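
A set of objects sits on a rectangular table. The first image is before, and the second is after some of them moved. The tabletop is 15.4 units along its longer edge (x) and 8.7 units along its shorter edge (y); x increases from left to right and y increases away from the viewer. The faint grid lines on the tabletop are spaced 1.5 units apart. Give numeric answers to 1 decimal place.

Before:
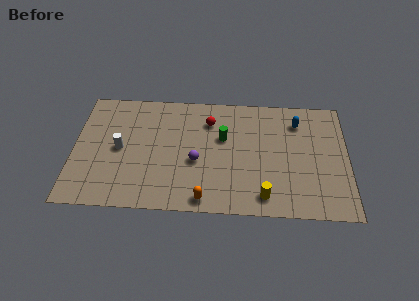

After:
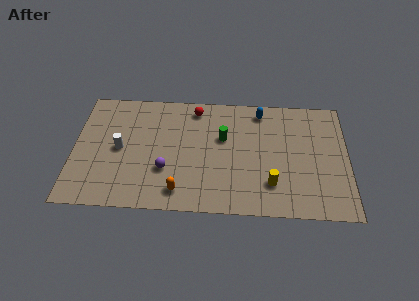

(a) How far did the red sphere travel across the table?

1.2

The red sphere was near (7.6, 6.6) before and (6.8, 7.5) after, so it travelled √(0.8² + 0.9²) ≈ 1.2 units.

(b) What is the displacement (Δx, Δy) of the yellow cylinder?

(0.4, 0.9)

From the two frames, the yellow cylinder sits at roughly (10.7, 1.3) before and (11.1, 2.2) after.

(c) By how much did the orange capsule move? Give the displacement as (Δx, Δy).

(-1.4, 0.5)

The orange capsule started near (7.4, 0.9) and ended near (6.0, 1.4).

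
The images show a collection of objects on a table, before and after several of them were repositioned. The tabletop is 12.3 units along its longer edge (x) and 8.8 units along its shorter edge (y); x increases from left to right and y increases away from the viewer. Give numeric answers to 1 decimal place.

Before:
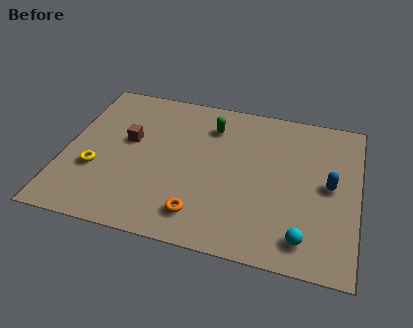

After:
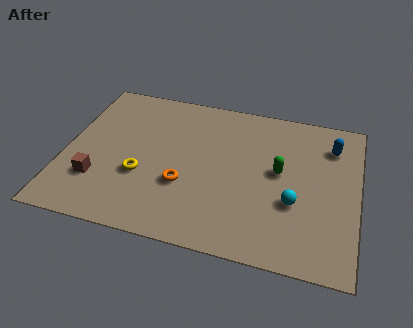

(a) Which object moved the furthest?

the green capsule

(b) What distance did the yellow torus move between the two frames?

1.9

The yellow torus moved from about (1.4, 3.1) to (3.3, 3.2), a distance of √(1.9² + 0.1²) ≈ 1.9.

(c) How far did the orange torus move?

1.7

From (5.9, 1.6) to (5.1, 3.1), the orange torus covered √(0.8² + 1.5²) ≈ 1.7 units.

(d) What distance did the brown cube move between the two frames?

2.8

From (2.6, 5.1) to (1.5, 2.5), the brown cube covered √(1.1² + 2.6²) ≈ 2.8 units.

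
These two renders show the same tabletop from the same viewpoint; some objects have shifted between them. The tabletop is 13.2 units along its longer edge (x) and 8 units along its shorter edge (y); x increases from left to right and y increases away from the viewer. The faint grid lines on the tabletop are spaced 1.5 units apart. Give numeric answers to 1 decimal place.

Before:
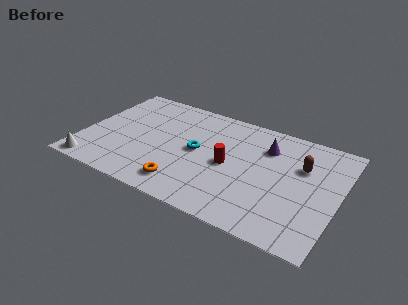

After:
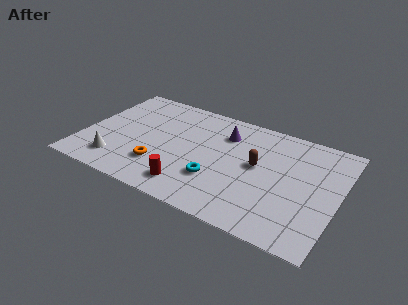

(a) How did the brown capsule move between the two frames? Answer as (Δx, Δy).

(-2.2, -0.9)

From the two frames, the brown capsule sits at roughly (11.2, 5.3) before and (9.0, 4.4) after.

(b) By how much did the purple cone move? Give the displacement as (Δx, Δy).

(-2.2, 0.1)

From the two frames, the purple cone sits at roughly (9.3, 5.9) before and (7.1, 6.0) after.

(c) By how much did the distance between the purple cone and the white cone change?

-3.1

They were about 9.8 units apart before and 6.7 after — 3.1 units closer together.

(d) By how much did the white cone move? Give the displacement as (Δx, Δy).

(1.1, 0.8)

The white cone was at about (0.9, 0.8) and moved to about (2.0, 1.6).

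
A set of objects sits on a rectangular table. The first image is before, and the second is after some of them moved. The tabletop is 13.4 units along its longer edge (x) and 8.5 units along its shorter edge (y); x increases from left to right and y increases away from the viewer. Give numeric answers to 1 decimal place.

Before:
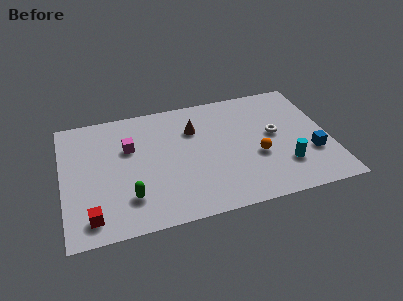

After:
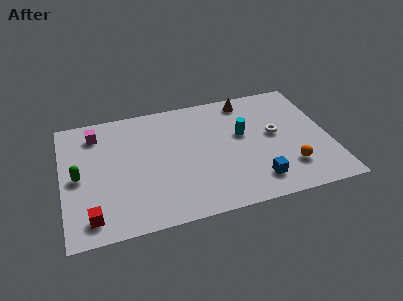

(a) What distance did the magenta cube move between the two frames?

2.1

The magenta cube was near (3.4, 5.5) before and (1.8, 6.9) after, so it travelled √(1.6² + 1.4²) ≈ 2.1 units.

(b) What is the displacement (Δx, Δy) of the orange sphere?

(1.5, -1.2)

The orange sphere started near (9.7, 3.3) and ended near (11.2, 2.1).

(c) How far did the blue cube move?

3.1

The blue cube moved from about (12.4, 2.8) to (9.5, 1.6), a distance of √(2.9² + 1.2²) ≈ 3.1.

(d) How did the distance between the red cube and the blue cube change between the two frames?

-3.0

They were about 11.2 units apart before and 8.2 after — 3.0 units closer together.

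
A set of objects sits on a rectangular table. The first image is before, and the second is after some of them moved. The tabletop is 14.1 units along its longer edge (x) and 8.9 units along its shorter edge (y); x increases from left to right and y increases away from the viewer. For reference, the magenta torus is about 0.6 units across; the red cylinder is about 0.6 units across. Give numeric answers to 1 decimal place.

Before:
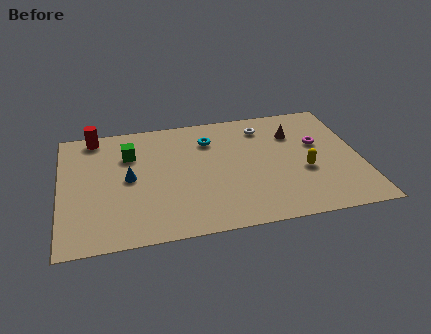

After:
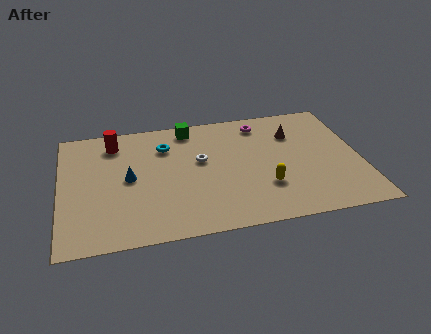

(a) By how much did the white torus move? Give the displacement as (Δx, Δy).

(-3.1, -2.0)

The white torus was at about (9.7, 7.2) and moved to about (6.6, 5.2).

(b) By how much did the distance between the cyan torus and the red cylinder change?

-3.1

Before: roughly 5.6 units apart; after: 2.5. That's 3.1 units closer together.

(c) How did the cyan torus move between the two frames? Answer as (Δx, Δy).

(-2.1, -0.1)

From the two frames, the cyan torus sits at roughly (7.1, 6.7) before and (5.0, 6.6) after.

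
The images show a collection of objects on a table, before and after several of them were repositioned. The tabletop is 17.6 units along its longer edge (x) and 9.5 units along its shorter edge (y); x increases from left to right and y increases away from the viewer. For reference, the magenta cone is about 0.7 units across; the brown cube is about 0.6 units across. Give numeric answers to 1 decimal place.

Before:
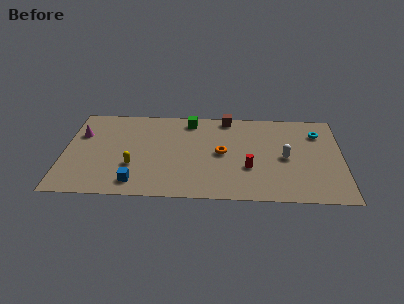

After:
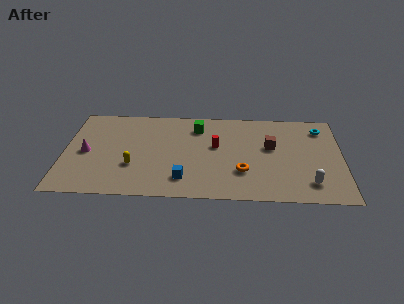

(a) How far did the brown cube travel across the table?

4.1

The brown cube was near (10.3, 8.6) before and (13.1, 5.6) after, so it travelled √(2.8² + 3.0²) ≈ 4.1 units.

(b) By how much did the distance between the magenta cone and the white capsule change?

+1.2

The distance was about 13.1 in the first image and 14.3 in the second, so they moved 1.2 units further apart.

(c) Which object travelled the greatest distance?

the brown cube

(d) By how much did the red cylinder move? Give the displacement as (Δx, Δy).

(-2.1, 2.2)

The red cylinder was at about (11.7, 3.3) and moved to about (9.6, 5.5).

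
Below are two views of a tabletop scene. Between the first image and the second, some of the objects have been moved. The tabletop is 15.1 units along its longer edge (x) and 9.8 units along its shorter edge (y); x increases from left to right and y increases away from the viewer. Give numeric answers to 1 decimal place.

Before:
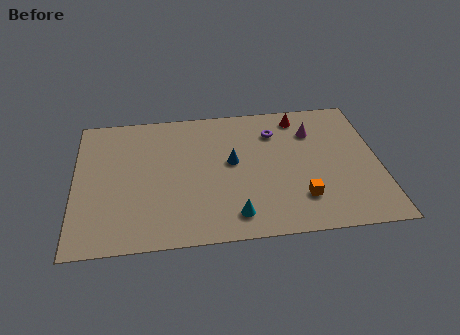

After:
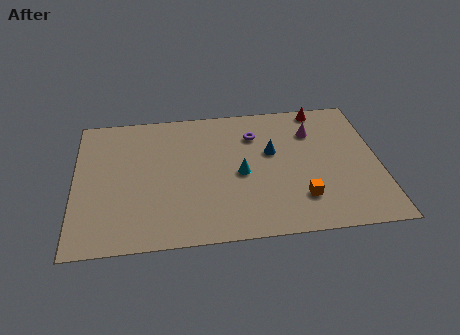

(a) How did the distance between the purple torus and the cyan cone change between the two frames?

-3.3

They were about 6.2 units apart before and 2.9 after — 3.3 units closer together.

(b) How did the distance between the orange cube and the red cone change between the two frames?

+0.6

The distance was about 6.0 in the first image and 6.6 in the second, so they moved 0.6 units further apart.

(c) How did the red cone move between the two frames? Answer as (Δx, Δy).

(1.1, 0.5)

The red cone was at about (11.3, 8.4) and moved to about (12.4, 8.9).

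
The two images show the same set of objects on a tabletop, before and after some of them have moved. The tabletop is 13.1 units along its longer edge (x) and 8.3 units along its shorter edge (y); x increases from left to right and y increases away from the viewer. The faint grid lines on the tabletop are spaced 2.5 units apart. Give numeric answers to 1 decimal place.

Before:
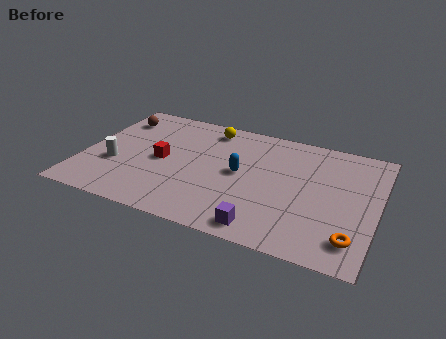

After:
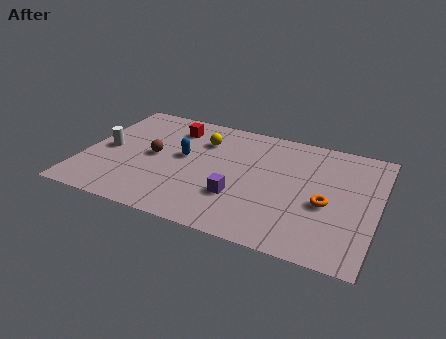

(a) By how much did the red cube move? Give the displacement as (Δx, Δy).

(0.2, 2.6)

From the two frames, the red cube sits at roughly (3.5, 4.0) before and (3.7, 6.6) after.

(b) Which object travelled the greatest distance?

the brown sphere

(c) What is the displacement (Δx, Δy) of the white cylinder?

(-0.5, 1.0)

From the two frames, the white cylinder sits at roughly (1.5, 3.0) before and (1.0, 4.0) after.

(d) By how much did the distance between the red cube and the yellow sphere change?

-2.1

The distance was about 3.6 in the first image and 1.5 in the second, so they moved 2.1 units closer together.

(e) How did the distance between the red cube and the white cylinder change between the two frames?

+1.5

The distance was about 2.2 in the first image and 3.7 in the second, so they moved 1.5 units further apart.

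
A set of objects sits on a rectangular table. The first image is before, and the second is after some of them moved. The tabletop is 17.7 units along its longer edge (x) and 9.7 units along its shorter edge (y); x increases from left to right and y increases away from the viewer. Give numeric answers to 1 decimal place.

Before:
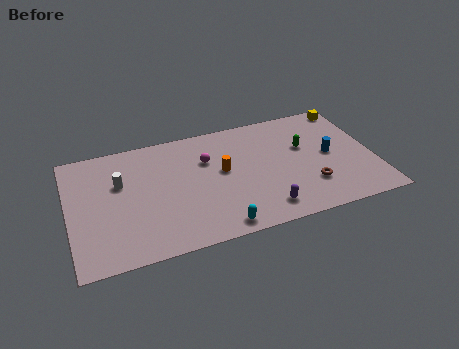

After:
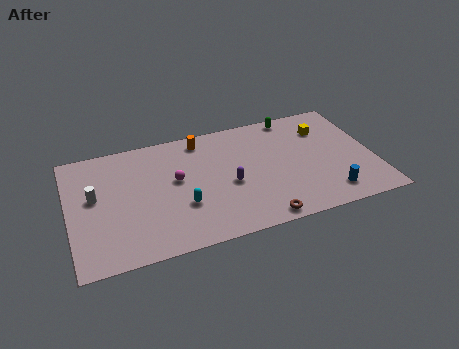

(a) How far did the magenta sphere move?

2.2

The magenta sphere moved from about (8.1, 6.6) to (6.2, 5.5), a distance of √(1.9² + 1.1²) ≈ 2.2.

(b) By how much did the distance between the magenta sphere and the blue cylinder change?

+2.1

The distance was about 7.3 in the first image and 9.4 in the second, so they moved 2.1 units further apart.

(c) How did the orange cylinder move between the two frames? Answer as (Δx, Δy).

(-1.0, 3.0)

The orange cylinder was at about (8.9, 5.4) and moved to about (7.9, 8.4).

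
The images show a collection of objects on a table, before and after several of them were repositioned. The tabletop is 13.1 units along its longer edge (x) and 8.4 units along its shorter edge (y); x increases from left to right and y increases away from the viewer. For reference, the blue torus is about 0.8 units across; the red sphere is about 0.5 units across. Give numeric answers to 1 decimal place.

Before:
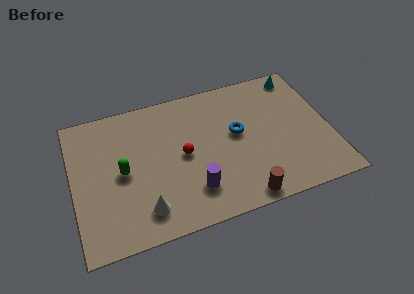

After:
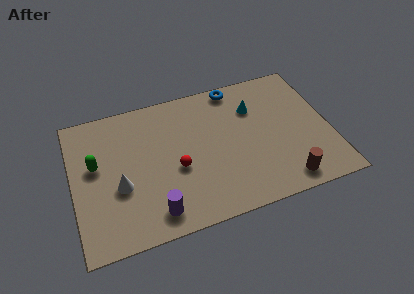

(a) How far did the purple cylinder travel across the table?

2.1

The purple cylinder was near (5.9, 2.0) before and (3.9, 1.3) after, so it travelled √(2.0² + 0.7²) ≈ 2.1 units.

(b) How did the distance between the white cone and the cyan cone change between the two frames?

-2.7

The distance was about 10.3 in the first image and 7.6 in the second, so they moved 2.7 units closer together.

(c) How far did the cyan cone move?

2.9

From (11.9, 7.4) to (9.4, 6.0), the cyan cone covered √(2.5² + 1.4²) ≈ 2.9 units.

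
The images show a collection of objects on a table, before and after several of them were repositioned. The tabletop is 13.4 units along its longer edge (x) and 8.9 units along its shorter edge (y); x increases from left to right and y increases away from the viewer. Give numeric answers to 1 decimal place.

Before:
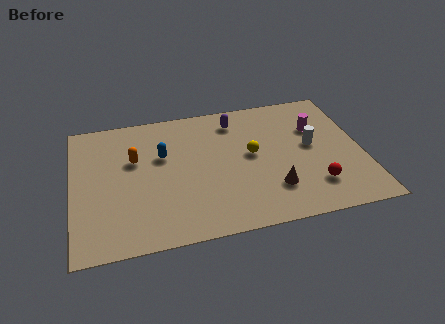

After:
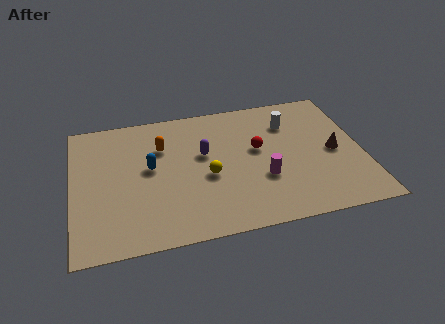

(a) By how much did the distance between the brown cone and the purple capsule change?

+0.9

The distance was about 5.2 in the first image and 6.1 in the second, so they moved 0.9 units further apart.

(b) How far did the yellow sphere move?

2.3

The yellow sphere moved from about (8.3, 4.8) to (6.2, 3.8), a distance of √(2.1² + 1.0²) ≈ 2.3.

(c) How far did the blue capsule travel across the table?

0.9

The blue capsule moved from about (4.2, 5.6) to (3.6, 4.9), a distance of √(0.6² + 0.7²) ≈ 0.9.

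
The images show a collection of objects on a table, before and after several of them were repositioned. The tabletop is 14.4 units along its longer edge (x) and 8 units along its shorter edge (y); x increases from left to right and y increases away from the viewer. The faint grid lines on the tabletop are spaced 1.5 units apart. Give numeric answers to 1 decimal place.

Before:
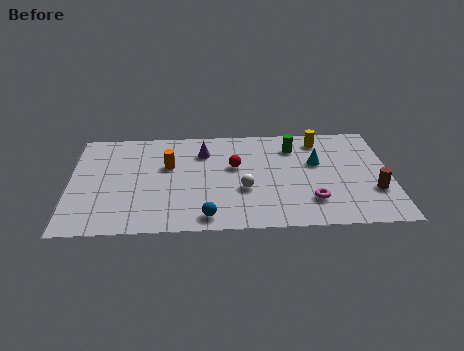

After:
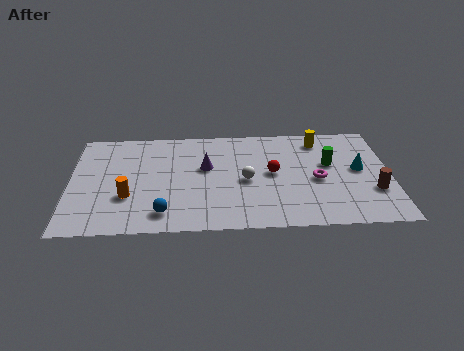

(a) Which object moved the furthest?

the orange cylinder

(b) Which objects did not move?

the brown cylinder and the yellow cylinder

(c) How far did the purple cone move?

1.2

From (6.0, 6.0) to (6.1, 4.8), the purple cone covered √(0.1² + 1.2²) ≈ 1.2 units.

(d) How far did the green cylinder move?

2.1

The green cylinder moved from about (10.1, 6.2) to (11.7, 4.8), a distance of √(1.6² + 1.4²) ≈ 2.1.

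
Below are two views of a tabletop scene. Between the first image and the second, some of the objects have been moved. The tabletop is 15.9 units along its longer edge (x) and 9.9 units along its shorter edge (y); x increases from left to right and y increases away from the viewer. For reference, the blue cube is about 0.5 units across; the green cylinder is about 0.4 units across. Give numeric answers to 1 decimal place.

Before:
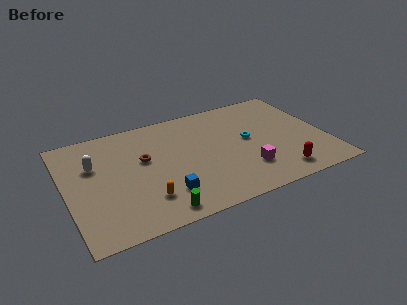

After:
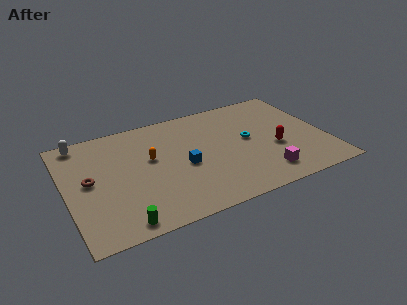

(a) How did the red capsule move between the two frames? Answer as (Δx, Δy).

(0.1, 2.4)

The red capsule started near (12.6, 1.5) and ended near (12.7, 3.9).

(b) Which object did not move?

the cyan torus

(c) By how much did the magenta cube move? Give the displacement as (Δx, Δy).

(1.0, -0.8)

The magenta cube started near (10.7, 2.6) and ended near (11.7, 1.8).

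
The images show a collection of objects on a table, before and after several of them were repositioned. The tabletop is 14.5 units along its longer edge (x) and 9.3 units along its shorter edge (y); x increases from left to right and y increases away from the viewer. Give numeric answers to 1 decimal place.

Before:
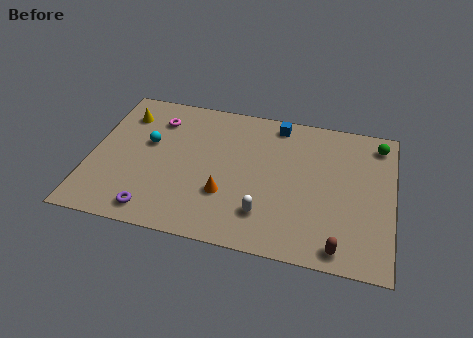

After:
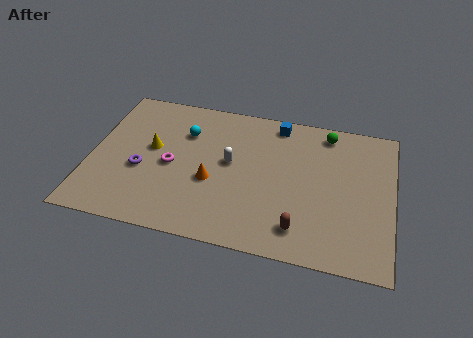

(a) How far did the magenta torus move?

3.0

The magenta torus moved from about (3.0, 7.2) to (3.9, 4.3), a distance of √(0.9² + 2.9²) ≈ 3.0.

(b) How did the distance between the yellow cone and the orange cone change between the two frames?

-3.3

They were about 6.7 units apart before and 3.4 after — 3.3 units closer together.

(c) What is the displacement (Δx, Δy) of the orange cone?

(-0.7, 0.7)

The orange cone was at about (6.6, 3.0) and moved to about (5.9, 3.7).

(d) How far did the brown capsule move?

2.0

From (12.1, 1.0) to (10.2, 1.7), the brown capsule covered √(1.9² + 0.7²) ≈ 2.0 units.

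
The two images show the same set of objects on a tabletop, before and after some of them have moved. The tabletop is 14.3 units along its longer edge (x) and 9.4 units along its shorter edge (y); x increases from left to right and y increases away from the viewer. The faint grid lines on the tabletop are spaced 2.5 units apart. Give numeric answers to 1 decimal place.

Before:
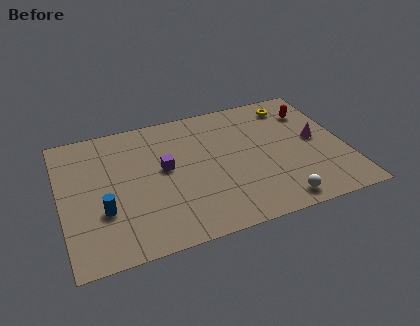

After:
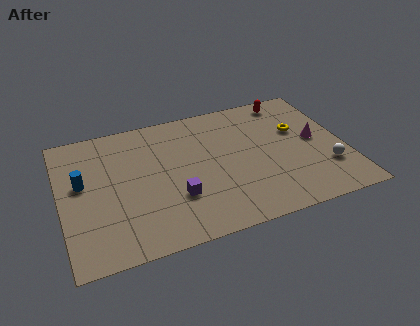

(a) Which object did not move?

the magenta cone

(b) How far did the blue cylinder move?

2.4

The blue cylinder was near (2.0, 3.2) before and (1.1, 5.4) after, so it travelled √(0.9² + 2.2²) ≈ 2.4 units.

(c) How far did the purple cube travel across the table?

2.2

From (5.2, 5.2) to (5.6, 3.0), the purple cube covered √(0.4² + 2.2²) ≈ 2.2 units.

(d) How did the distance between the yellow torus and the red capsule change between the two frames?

+1.2

Before: roughly 1.2 units apart; after: 2.4. That's 1.2 units further apart.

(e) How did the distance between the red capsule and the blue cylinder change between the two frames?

-0.4

They were about 11.6 units apart before and 11.2 after — 0.4 units closer together.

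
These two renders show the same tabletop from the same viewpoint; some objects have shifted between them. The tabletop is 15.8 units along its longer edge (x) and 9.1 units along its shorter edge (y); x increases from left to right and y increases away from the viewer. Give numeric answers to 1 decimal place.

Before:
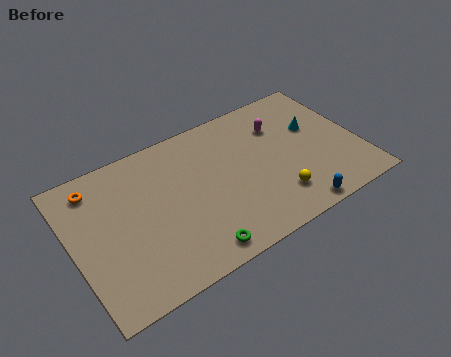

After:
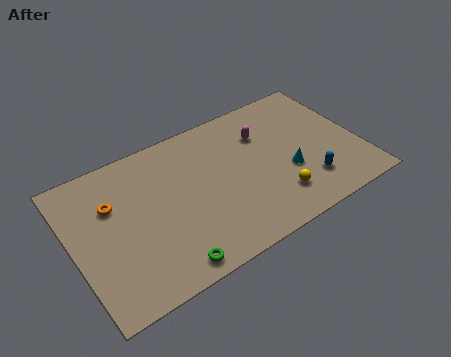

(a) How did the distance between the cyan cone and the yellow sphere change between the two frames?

-2.9

Before: roughly 4.5 units apart; after: 1.6. That's 2.9 units closer together.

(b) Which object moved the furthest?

the cyan cone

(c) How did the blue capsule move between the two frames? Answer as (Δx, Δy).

(1.0, 1.4)

From the two frames, the blue capsule sits at roughly (11.6, 0.8) before and (12.6, 2.2) after.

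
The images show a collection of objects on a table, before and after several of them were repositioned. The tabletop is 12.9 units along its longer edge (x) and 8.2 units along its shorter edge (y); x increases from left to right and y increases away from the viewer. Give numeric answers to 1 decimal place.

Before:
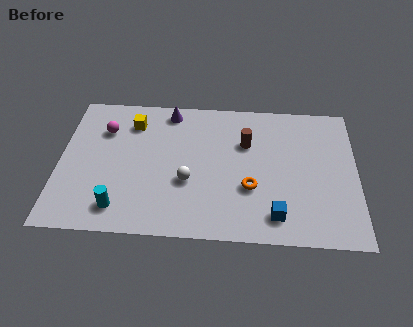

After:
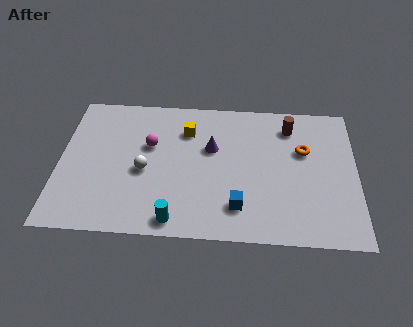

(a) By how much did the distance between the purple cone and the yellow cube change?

-0.3

The distance was about 1.8 in the first image and 1.5 in the second, so they moved 0.3 units closer together.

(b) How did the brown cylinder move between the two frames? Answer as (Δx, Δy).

(1.9, 1.1)

From the two frames, the brown cylinder sits at roughly (8.1, 5.5) before and (10.0, 6.6) after.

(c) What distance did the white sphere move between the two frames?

2.0

The white sphere moved from about (5.6, 3.1) to (3.7, 3.6), a distance of √(1.9² + 0.5²) ≈ 2.0.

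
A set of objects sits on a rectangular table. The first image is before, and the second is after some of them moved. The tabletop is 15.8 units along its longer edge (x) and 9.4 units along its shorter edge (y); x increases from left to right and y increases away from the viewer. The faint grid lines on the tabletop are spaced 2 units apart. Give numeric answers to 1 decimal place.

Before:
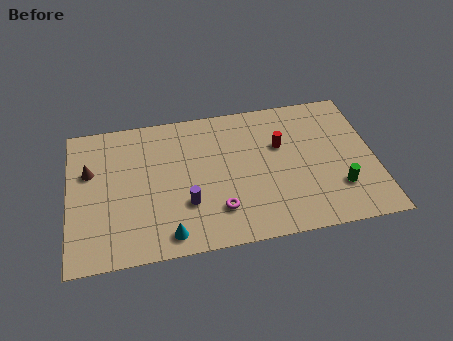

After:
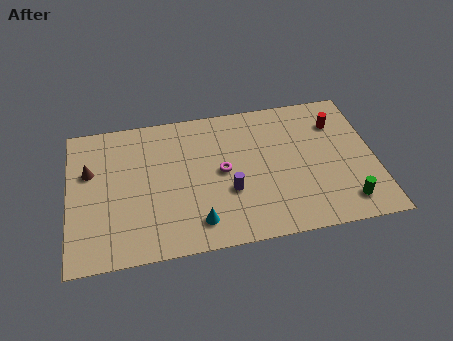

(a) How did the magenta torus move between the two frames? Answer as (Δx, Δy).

(0.3, 2.5)

The magenta torus was at about (7.6, 2.3) and moved to about (7.9, 4.8).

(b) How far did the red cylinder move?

3.2

The red cylinder moved from about (11.0, 6.0) to (14.0, 7.0), a distance of √(3.0² + 1.0²) ≈ 3.2.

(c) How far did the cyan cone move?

1.6

The cyan cone moved from about (5.0, 1.2) to (6.5, 1.7), a distance of √(1.5² + 0.5²) ≈ 1.6.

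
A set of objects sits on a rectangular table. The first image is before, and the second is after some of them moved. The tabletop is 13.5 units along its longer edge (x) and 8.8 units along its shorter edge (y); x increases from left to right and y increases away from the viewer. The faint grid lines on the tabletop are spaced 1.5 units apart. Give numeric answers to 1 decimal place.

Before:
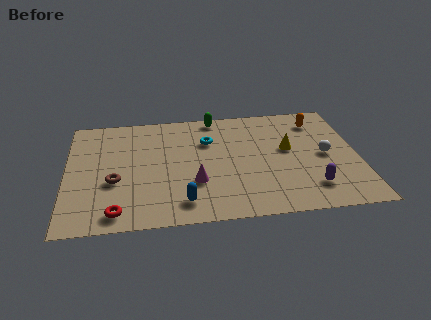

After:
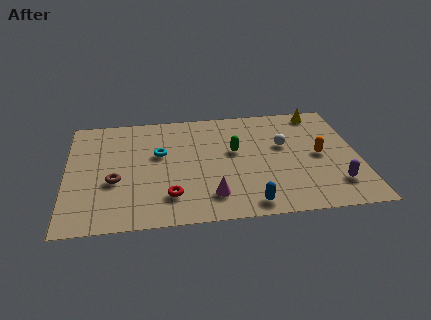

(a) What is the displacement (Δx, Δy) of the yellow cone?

(1.6, 2.8)

The yellow cone was at about (10.3, 5.0) and moved to about (11.9, 7.8).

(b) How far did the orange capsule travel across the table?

2.8

The orange capsule was near (11.8, 7.1) before and (11.7, 4.3) after, so it travelled √(0.1² + 2.8²) ≈ 2.8 units.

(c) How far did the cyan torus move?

2.4

The cyan torus moved from about (6.6, 6.1) to (4.3, 5.3), a distance of √(2.3² + 0.8²) ≈ 2.4.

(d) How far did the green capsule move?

3.0

The green capsule moved from about (7.0, 8.0) to (7.8, 5.1), a distance of √(0.8² + 2.9²) ≈ 3.0.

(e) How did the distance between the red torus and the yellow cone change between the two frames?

+0.3

The distance was about 8.9 in the first image and 9.2 in the second, so they moved 0.3 units further apart.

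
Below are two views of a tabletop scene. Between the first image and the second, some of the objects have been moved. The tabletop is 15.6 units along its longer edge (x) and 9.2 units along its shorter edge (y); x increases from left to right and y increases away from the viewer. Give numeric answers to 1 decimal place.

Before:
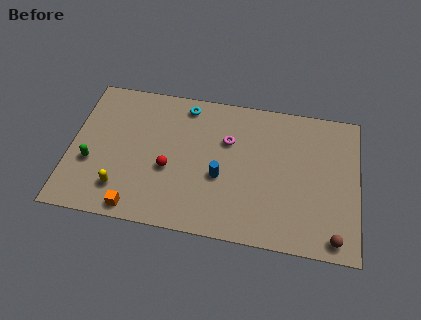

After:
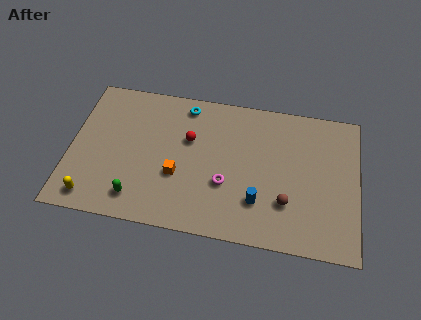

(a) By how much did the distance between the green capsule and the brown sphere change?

-5.3

Before: roughly 13.4 units apart; after: 8.1. That's 5.3 units closer together.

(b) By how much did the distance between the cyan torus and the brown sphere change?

-3.1

Before: roughly 10.9 units apart; after: 7.8. That's 3.1 units closer together.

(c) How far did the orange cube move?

3.3

The orange cube was near (3.8, 0.9) before and (5.9, 3.4) after, so it travelled √(2.1² + 2.5²) ≈ 3.3 units.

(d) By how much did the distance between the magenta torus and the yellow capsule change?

+0.5

They were about 6.9 units apart before and 7.4 after — 0.5 units further apart.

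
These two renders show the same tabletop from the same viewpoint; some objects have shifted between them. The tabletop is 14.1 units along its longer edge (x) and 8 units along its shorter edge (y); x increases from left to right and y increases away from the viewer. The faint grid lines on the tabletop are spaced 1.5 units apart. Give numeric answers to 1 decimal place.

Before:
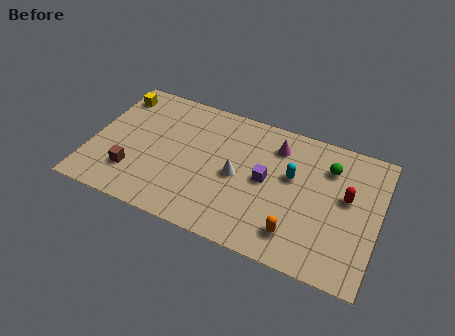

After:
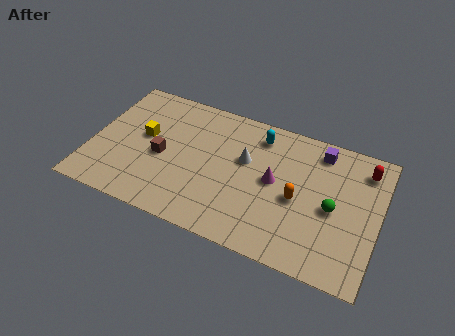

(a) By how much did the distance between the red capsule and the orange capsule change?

+0.5

The distance was about 3.7 in the first image and 4.2 in the second, so they moved 0.5 units further apart.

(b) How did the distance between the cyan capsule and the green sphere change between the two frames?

+2.8

Before: roughly 2.1 units apart; after: 4.9. That's 2.8 units further apart.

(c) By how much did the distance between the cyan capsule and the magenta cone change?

+0.9

Before: roughly 1.7 units apart; after: 2.6. That's 0.9 units further apart.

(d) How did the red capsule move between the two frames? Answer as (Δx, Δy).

(0.7, 1.9)

The red capsule was at about (12.5, 4.6) and moved to about (13.2, 6.5).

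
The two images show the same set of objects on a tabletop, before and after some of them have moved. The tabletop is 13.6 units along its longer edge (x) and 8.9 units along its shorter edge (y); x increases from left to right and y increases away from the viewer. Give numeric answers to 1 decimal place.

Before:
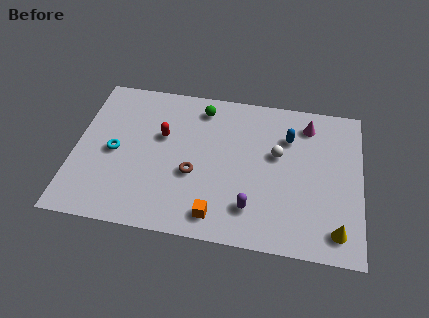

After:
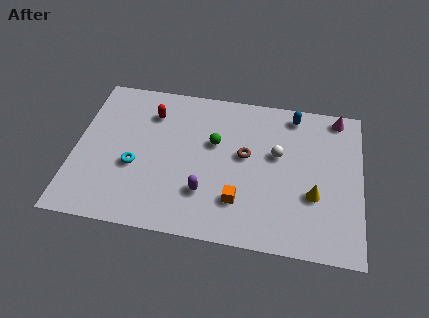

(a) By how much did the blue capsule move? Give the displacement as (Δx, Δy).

(0.2, 1.4)

From the two frames, the blue capsule sits at roughly (10.1, 6.4) before and (10.3, 7.8) after.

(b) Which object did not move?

the white sphere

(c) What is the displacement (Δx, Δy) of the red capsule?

(-0.6, 1.3)

The red capsule started near (4.1, 5.5) and ended near (3.5, 6.8).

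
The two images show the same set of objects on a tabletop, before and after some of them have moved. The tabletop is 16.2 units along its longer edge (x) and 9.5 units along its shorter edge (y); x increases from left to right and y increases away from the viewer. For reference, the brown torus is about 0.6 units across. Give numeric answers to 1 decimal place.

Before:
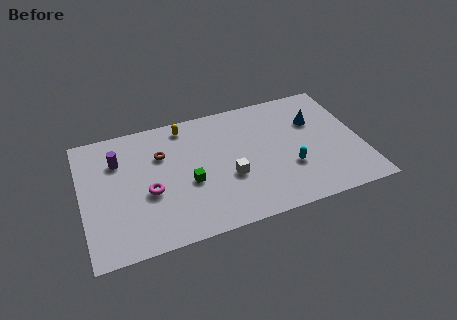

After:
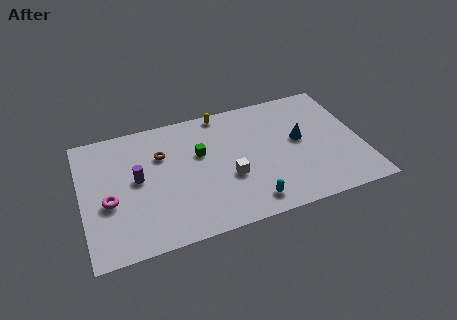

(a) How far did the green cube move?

2.2

The green cube moved from about (6.1, 3.9) to (6.9, 5.9), a distance of √(0.8² + 2.0²) ≈ 2.2.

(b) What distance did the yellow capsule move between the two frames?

2.2

From (6.2, 8.3) to (8.4, 8.7), the yellow capsule covered √(2.2² + 0.4²) ≈ 2.2 units.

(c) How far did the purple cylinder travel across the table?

2.0

The purple cylinder was near (2.2, 6.8) before and (3.2, 5.1) after, so it travelled √(1.0² + 1.7²) ≈ 2.0 units.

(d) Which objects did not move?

the white cube and the brown torus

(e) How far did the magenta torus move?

2.3

From (3.8, 3.9) to (1.5, 3.9), the magenta torus covered √(2.3² + 0.0²) ≈ 2.3 units.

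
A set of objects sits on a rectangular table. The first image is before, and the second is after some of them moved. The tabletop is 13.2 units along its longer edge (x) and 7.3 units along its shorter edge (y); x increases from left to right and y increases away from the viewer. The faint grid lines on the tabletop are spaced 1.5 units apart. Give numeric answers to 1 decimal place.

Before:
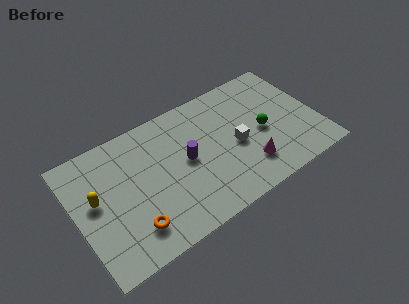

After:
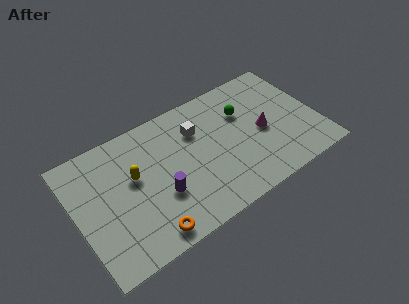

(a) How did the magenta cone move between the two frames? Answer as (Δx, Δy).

(1.1, 1.6)

The magenta cone was at about (9.1, 1.8) and moved to about (10.2, 3.4).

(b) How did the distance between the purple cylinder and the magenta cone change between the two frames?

+2.2

Before: roughly 3.7 units apart; after: 5.9. That's 2.2 units further apart.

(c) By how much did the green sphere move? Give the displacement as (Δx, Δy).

(-0.8, 1.6)

The green sphere was at about (10.2, 3.4) and moved to about (9.4, 5.0).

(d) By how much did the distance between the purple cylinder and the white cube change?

+0.8

The distance was about 2.7 in the first image and 3.5 in the second, so they moved 0.8 units further apart.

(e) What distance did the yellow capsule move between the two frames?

2.1

The yellow capsule was near (1.1, 4.1) before and (3.2, 4.3) after, so it travelled √(2.1² + 0.2²) ≈ 2.1 units.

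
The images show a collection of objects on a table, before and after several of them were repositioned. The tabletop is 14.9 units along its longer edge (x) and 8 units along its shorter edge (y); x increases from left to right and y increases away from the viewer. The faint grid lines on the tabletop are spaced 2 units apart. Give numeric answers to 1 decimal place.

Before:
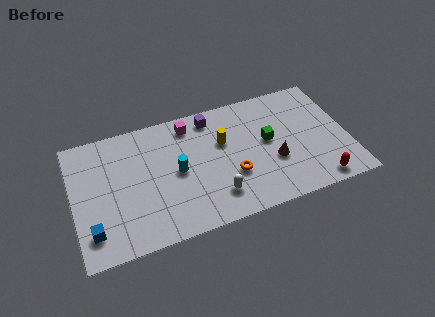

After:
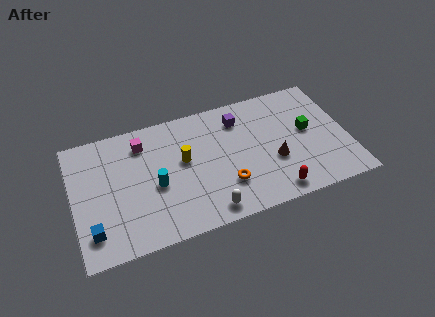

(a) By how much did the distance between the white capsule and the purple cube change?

+0.6

The distance was about 5.1 in the first image and 5.7 in the second, so they moved 0.6 units further apart.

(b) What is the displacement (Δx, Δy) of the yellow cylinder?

(-2.2, -0.5)

The yellow cylinder was at about (8.2, 5.1) and moved to about (6.0, 4.6).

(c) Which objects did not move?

the brown cone and the blue cube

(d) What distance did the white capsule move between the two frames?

0.9

The white capsule was near (7.5, 1.8) before and (7.0, 1.0) after, so it travelled √(0.5² + 0.8²) ≈ 0.9 units.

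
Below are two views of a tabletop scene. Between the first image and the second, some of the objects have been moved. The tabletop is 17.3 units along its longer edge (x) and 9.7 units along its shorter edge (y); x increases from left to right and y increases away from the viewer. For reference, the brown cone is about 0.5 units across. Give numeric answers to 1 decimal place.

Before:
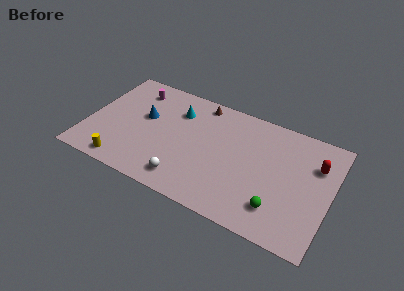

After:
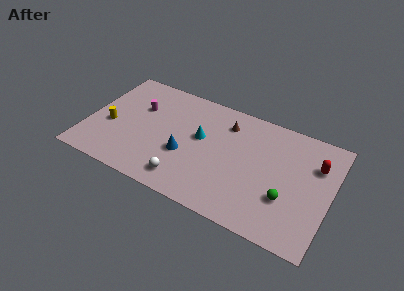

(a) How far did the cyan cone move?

2.5

The cyan cone was near (6.1, 7.2) before and (8.0, 5.6) after, so it travelled √(1.9² + 1.6²) ≈ 2.5 units.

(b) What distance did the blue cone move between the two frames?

3.8

The blue cone was near (3.9, 5.7) before and (7.1, 3.7) after, so it travelled √(3.2² + 2.0²) ≈ 3.8 units.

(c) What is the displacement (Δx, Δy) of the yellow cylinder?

(-1.4, 2.9)

The yellow cylinder was at about (3.0, 1.1) and moved to about (1.6, 4.0).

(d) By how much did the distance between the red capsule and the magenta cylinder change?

-0.5

They were about 13.2 units apart before and 12.7 after — 0.5 units closer together.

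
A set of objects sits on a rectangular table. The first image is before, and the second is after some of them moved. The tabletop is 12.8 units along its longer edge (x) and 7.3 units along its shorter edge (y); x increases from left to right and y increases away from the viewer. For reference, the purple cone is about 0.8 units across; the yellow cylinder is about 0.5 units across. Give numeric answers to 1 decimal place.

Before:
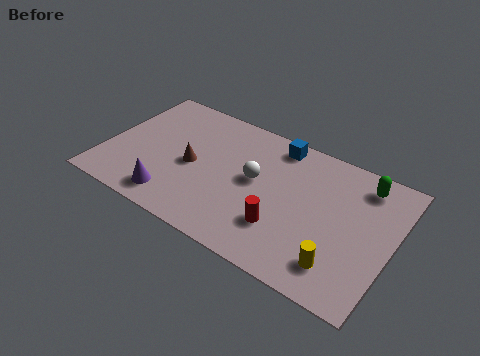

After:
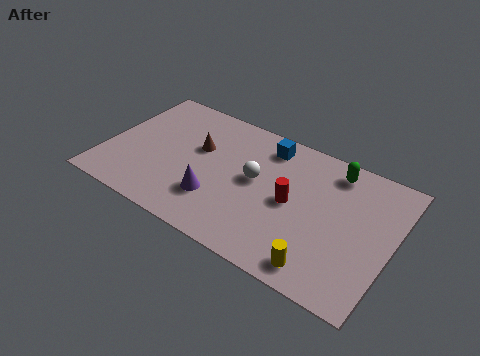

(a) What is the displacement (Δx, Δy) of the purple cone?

(1.8, 0.9)

The purple cone started near (3.4, 1.2) and ended near (5.2, 2.1).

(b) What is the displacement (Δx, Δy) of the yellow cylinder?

(-0.7, -0.5)

The yellow cylinder was at about (10.8, 1.5) and moved to about (10.1, 1.0).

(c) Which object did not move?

the white sphere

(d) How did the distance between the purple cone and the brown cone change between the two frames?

+0.4

They were about 2.3 units apart before and 2.7 after — 0.4 units further apart.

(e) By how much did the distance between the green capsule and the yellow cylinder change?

+0.6

Before: roughly 4.6 units apart; after: 5.2. That's 0.6 units further apart.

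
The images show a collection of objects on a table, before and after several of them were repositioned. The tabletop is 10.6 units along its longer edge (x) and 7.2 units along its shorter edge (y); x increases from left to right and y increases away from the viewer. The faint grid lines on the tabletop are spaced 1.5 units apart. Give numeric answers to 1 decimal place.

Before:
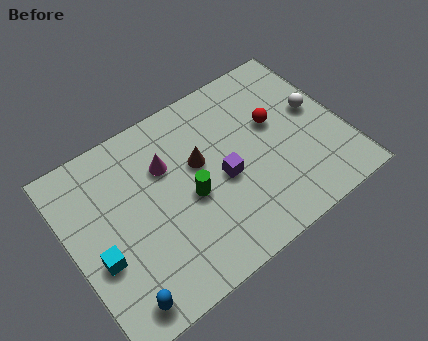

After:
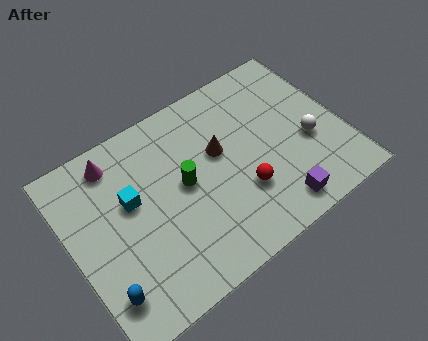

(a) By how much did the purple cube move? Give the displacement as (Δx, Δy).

(1.7, -2.2)

From the two frames, the purple cube sits at roughly (5.8, 3.2) before and (7.5, 1.0) after.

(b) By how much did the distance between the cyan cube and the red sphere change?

-2.9

They were about 7.4 units apart before and 4.5 after — 2.9 units closer together.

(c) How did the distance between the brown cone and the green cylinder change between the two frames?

+0.3

The distance was about 1.3 in the first image and 1.6 in the second, so they moved 0.3 units further apart.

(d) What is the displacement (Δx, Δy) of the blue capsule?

(-0.5, 0.6)

From the two frames, the blue capsule sits at roughly (1.3, 0.9) before and (0.8, 1.5) after.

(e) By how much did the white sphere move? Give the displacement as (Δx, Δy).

(-0.5, -1.1)

The white sphere was at about (9.7, 4.0) and moved to about (9.2, 2.9).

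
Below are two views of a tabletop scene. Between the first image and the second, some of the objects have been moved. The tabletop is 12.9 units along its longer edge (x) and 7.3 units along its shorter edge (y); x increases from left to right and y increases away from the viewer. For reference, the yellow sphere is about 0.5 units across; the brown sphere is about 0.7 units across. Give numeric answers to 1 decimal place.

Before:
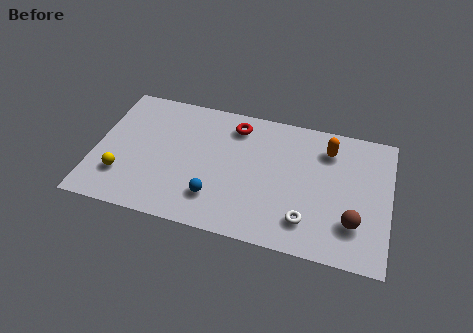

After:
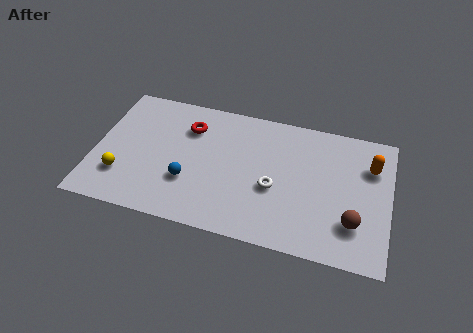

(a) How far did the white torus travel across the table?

2.1

The white torus moved from about (9.4, 1.6) to (7.9, 3.0), a distance of √(1.5² + 1.4²) ≈ 2.1.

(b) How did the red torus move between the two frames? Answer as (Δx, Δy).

(-2.0, -0.6)

The red torus started near (6.0, 6.0) and ended near (4.0, 5.4).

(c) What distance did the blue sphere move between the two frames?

1.3

The blue sphere moved from about (5.4, 1.8) to (4.2, 2.4), a distance of √(1.2² + 0.6²) ≈ 1.3.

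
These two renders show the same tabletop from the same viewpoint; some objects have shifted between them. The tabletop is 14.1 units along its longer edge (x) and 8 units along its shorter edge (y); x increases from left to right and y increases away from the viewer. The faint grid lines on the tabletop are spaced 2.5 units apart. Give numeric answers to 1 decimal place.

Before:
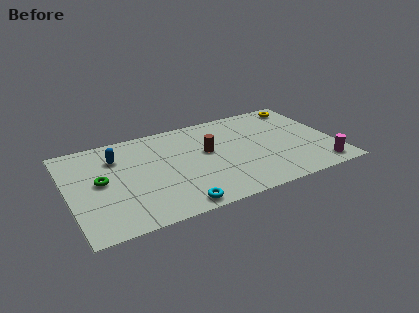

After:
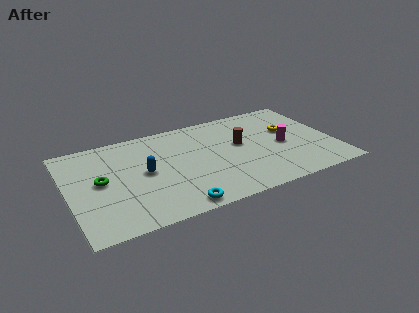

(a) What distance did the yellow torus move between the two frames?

2.2

From (12.9, 6.9) to (11.9, 4.9), the yellow torus covered √(1.0² + 2.0²) ≈ 2.2 units.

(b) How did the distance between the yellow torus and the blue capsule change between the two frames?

-2.3

They were about 10.2 units apart before and 7.9 after — 2.3 units closer together.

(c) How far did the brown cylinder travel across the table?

1.8

From (7.4, 4.6) to (9.2, 4.6), the brown cylinder covered √(1.8² + 0.0²) ≈ 1.8 units.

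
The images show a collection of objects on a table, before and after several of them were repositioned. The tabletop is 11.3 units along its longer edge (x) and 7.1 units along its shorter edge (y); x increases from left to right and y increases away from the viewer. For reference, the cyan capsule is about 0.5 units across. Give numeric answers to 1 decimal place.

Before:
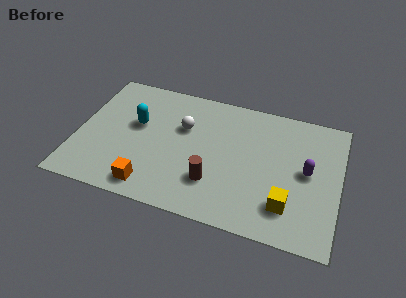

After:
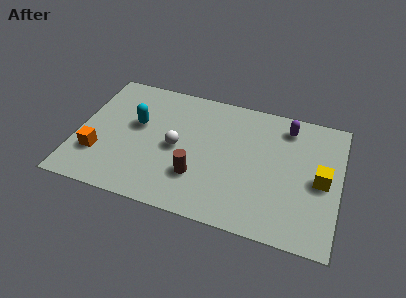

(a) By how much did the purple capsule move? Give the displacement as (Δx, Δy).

(-1.0, 2.2)

The purple capsule started near (9.9, 3.7) and ended near (8.9, 5.9).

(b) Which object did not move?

the cyan capsule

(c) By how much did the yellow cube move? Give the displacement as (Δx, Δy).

(1.3, 1.7)

The yellow cube started near (9.2, 1.7) and ended near (10.5, 3.4).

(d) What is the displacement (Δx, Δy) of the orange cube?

(-2.4, 1.1)

The orange cube started near (3.4, 1.0) and ended near (1.0, 2.1).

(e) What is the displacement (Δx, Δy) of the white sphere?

(-0.2, -1.2)

From the two frames, the white sphere sits at roughly (4.5, 4.6) before and (4.3, 3.4) after.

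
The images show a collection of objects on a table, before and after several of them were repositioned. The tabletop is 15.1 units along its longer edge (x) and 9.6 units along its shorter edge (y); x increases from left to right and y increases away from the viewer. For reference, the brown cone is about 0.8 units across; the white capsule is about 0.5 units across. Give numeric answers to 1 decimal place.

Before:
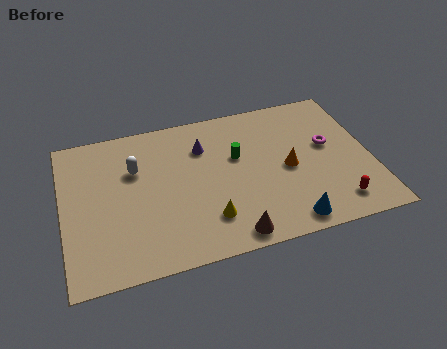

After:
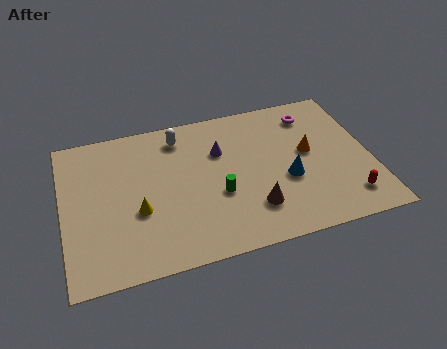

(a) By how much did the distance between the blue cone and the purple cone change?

-2.9

They were about 7.0 units apart before and 4.1 after — 2.9 units closer together.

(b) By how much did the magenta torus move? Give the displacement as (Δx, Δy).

(-0.6, 2.3)

The magenta torus started near (13.1, 5.5) and ended near (12.5, 7.8).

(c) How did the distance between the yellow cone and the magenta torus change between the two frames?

+2.8

They were about 7.0 units apart before and 9.8 after — 2.8 units further apart.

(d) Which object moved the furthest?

the yellow cone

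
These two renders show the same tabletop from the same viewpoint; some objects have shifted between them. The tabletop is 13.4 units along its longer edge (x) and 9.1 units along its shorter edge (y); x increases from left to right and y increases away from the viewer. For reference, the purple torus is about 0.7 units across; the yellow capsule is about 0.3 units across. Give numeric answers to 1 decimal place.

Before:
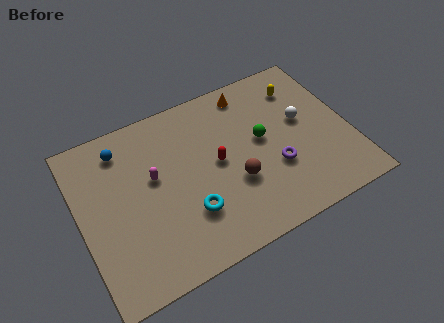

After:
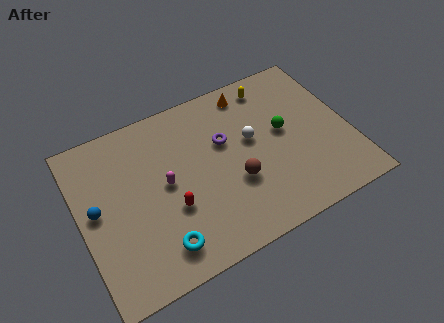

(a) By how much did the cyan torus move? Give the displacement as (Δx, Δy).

(-1.6, -1.1)

The cyan torus was at about (5.1, 2.7) and moved to about (3.5, 1.6).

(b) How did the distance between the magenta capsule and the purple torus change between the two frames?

-2.9

They were about 6.2 units apart before and 3.3 after — 2.9 units closer together.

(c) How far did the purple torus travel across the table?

3.3

The purple torus moved from about (9.5, 3.2) to (7.3, 5.7), a distance of √(2.2² + 2.5²) ≈ 3.3.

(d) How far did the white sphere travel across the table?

2.6

The white sphere was near (11.2, 5.2) before and (8.6, 5.2) after, so it travelled √(2.6² + 0.0²) ≈ 2.6 units.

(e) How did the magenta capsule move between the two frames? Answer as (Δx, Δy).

(0.5, -0.6)

From the two frames, the magenta capsule sits at roughly (3.7, 5.3) before and (4.2, 4.7) after.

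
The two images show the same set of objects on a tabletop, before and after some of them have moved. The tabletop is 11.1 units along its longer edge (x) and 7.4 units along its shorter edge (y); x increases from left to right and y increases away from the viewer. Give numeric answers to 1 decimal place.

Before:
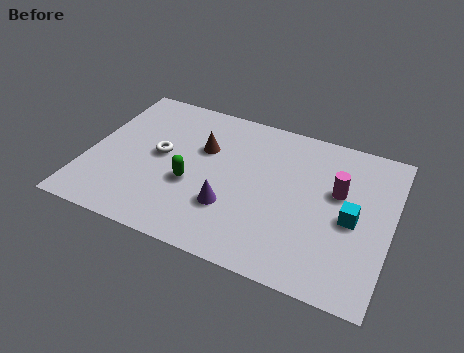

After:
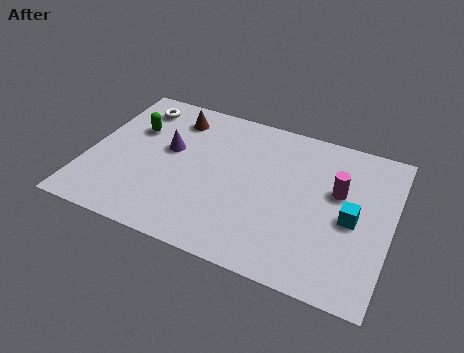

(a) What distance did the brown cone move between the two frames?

1.7

From (4.1, 4.8) to (2.9, 6.0), the brown cone covered √(1.2² + 1.2²) ≈ 1.7 units.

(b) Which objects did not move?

the cyan cube and the magenta cylinder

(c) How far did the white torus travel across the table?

2.5

The white torus moved from about (2.6, 3.9) to (1.4, 6.1), a distance of √(1.2² + 2.2²) ≈ 2.5.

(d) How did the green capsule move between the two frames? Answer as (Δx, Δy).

(-2.4, 2.0)

From the two frames, the green capsule sits at roughly (3.9, 2.9) before and (1.5, 4.9) after.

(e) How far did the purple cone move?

3.2

From (5.4, 2.3) to (2.9, 4.3), the purple cone covered √(2.5² + 2.0²) ≈ 3.2 units.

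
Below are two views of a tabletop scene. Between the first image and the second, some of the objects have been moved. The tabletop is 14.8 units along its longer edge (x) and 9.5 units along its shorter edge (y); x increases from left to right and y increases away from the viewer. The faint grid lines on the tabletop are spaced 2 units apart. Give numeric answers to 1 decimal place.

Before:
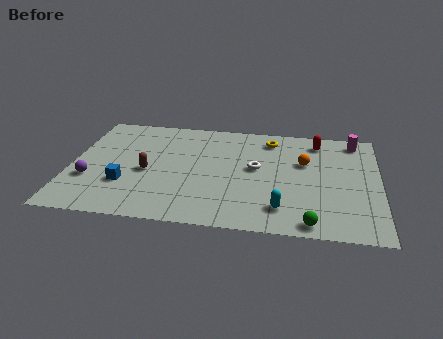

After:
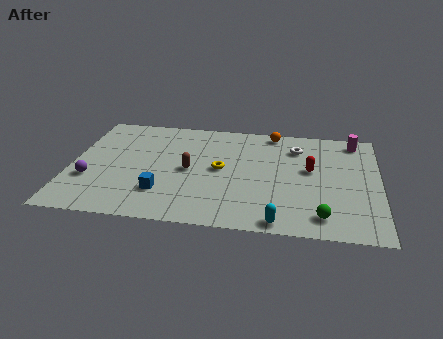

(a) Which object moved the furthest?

the yellow torus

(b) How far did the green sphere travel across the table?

0.8

The green sphere moved from about (11.6, 0.9) to (12.1, 1.5), a distance of √(0.5² + 0.6²) ≈ 0.8.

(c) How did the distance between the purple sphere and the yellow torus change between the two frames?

-3.3

Before: roughly 9.7 units apart; after: 6.4. That's 3.3 units closer together.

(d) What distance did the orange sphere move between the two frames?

3.1

The orange sphere was near (11.2, 6.0) before and (9.6, 8.6) after, so it travelled √(1.6² + 2.6²) ≈ 3.1 units.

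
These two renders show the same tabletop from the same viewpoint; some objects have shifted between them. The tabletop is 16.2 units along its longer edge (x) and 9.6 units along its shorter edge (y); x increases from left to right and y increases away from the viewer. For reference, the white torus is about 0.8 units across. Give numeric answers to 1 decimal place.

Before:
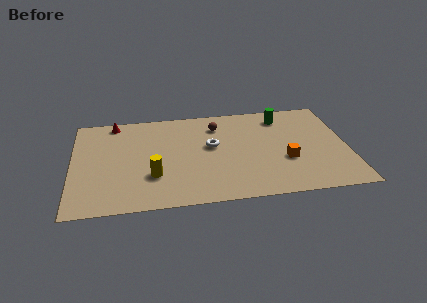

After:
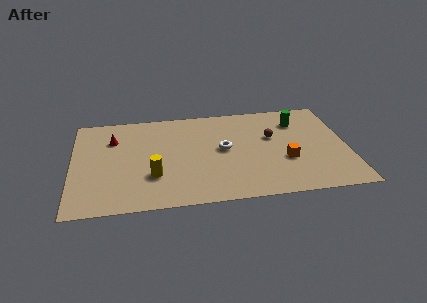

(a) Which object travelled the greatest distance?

the brown sphere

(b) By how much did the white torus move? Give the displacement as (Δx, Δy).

(0.7, -0.4)

The white torus started near (8.2, 5.5) and ended near (8.9, 5.1).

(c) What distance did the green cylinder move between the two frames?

1.1

From (12.5, 7.9) to (13.4, 7.3), the green cylinder covered √(0.9² + 0.6²) ≈ 1.1 units.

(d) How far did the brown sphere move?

3.6

From (8.6, 7.5) to (11.8, 5.9), the brown sphere covered √(3.2² + 1.6²) ≈ 3.6 units.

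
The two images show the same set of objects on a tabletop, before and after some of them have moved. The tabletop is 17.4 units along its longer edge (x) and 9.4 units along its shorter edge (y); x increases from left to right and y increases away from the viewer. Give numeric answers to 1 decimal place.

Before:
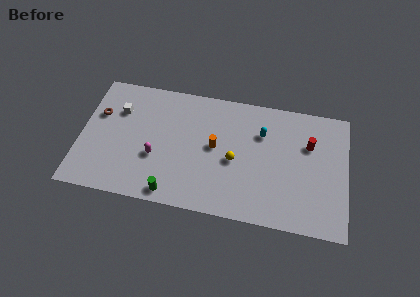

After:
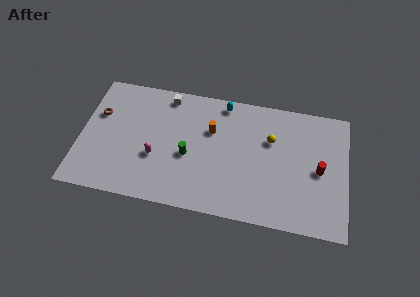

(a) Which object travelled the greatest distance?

the white cube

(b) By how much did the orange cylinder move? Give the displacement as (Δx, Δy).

(-0.3, 1.2)

From the two frames, the orange cylinder sits at roughly (8.8, 5.0) before and (8.5, 6.2) after.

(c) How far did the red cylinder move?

1.9

The red cylinder moved from about (14.9, 6.3) to (15.6, 4.5), a distance of √(0.7² + 1.8²) ≈ 1.9.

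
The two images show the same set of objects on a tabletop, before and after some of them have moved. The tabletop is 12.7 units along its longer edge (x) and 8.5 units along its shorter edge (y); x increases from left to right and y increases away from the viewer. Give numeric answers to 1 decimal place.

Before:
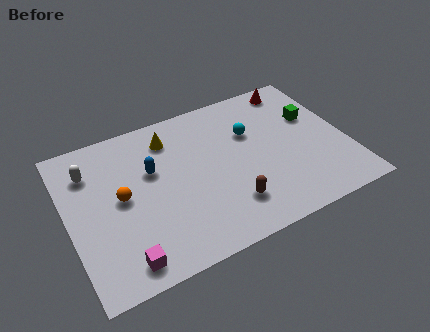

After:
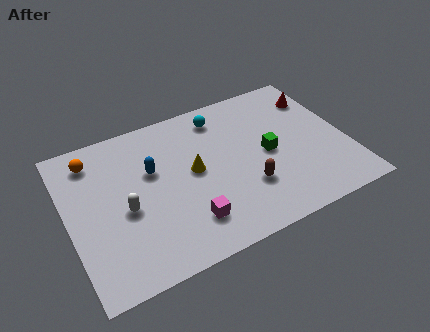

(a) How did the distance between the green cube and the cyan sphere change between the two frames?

+0.6

The distance was about 2.9 in the first image and 3.5 in the second, so they moved 0.6 units further apart.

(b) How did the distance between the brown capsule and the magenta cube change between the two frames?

-2.1

The distance was about 5.0 in the first image and 2.9 in the second, so they moved 2.1 units closer together.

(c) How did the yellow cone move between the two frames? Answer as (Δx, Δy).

(0.8, -2.3)

The yellow cone started near (4.9, 6.8) and ended near (5.7, 4.5).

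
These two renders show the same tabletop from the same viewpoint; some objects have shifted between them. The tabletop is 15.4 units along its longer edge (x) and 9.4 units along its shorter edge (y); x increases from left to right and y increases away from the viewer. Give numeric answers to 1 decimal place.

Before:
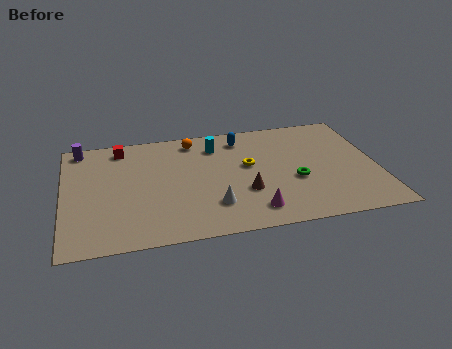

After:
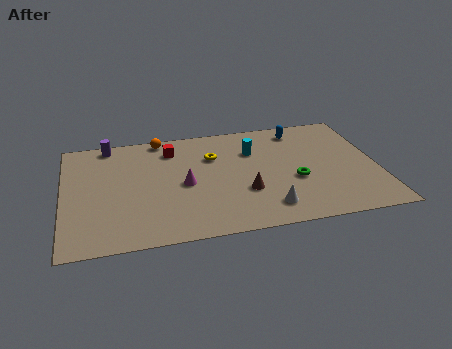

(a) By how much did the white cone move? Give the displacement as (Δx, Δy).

(2.6, -0.7)

From the two frames, the white cone sits at roughly (7.2, 2.4) before and (9.8, 1.7) after.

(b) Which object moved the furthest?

the magenta cone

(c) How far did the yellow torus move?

2.0

From (9.1, 5.4) to (7.4, 6.5), the yellow torus covered √(1.7² + 1.1²) ≈ 2.0 units.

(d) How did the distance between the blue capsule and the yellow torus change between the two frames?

+2.2

Before: roughly 2.4 units apart; after: 4.6. That's 2.2 units further apart.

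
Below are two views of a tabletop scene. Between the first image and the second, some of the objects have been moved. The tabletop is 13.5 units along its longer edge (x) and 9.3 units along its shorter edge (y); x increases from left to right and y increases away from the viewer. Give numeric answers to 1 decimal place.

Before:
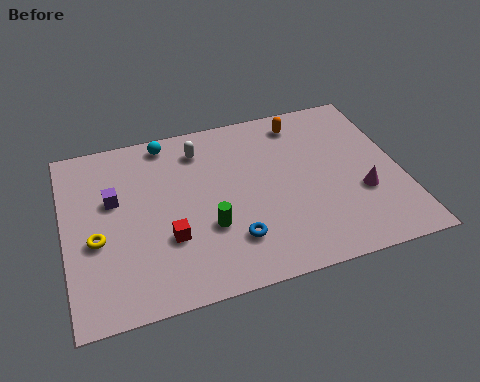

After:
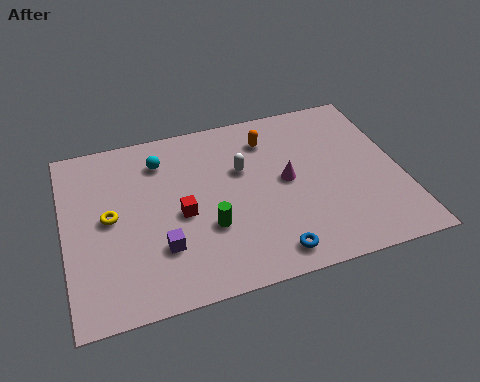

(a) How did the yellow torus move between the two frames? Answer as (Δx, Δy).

(0.6, 1.0)

The yellow torus was at about (1.2, 3.8) and moved to about (1.8, 4.8).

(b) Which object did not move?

the green cylinder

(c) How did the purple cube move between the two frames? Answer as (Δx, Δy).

(1.7, -3.0)

The purple cube was at about (2.0, 5.7) and moved to about (3.7, 2.7).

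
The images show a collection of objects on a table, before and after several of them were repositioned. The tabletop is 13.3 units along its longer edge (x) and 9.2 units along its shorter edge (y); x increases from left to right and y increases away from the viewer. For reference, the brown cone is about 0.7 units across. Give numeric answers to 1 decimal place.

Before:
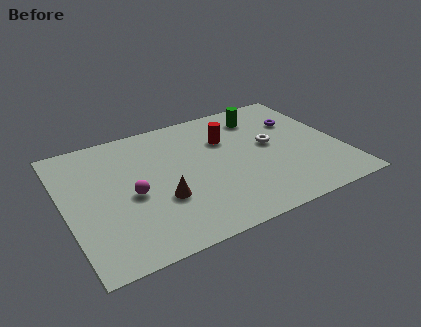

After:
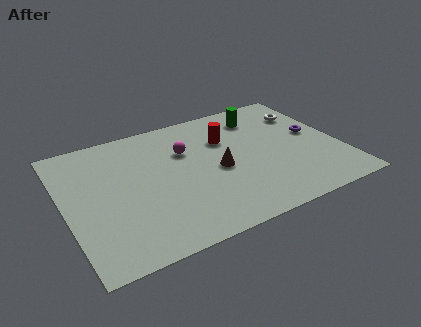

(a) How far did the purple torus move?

1.4

The purple torus was near (11.6, 6.3) before and (12.2, 5.0) after, so it travelled √(0.6² + 1.3²) ≈ 1.4 units.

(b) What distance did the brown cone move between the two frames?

3.1

The brown cone was near (4.4, 3.2) before and (7.3, 4.2) after, so it travelled √(2.9² + 1.0²) ≈ 3.1 units.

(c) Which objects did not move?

the red cylinder and the green cylinder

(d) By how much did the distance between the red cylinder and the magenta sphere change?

-3.4

They were about 5.4 units apart before and 2.0 after — 3.4 units closer together.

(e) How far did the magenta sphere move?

3.6

The magenta sphere was near (3.1, 4.1) before and (6.0, 6.2) after, so it travelled √(2.9² + 2.1²) ≈ 3.6 units.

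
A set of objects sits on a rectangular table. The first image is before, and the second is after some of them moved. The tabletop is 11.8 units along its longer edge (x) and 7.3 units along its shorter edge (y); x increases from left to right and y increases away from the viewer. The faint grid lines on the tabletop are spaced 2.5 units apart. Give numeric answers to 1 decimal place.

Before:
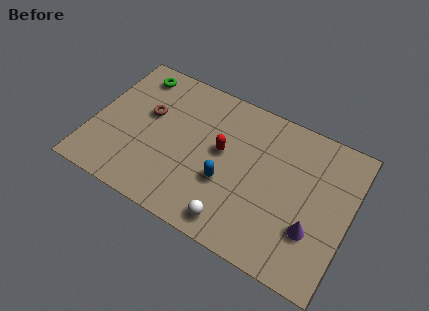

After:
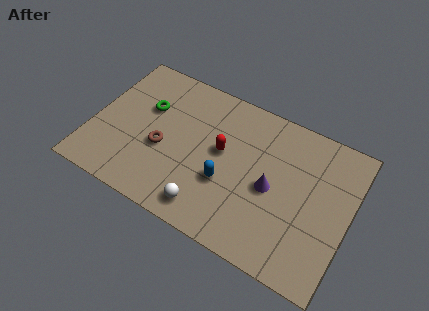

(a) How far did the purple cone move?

2.3

The purple cone moved from about (10.3, 2.3) to (8.3, 3.4), a distance of √(2.0² + 1.1²) ≈ 2.3.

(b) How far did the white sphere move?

1.2

The white sphere moved from about (6.9, 1.0) to (5.7, 1.1), a distance of √(1.2² + 0.1²) ≈ 1.2.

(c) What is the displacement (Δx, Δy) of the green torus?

(0.8, -1.5)

The green torus was at about (1.5, 6.2) and moved to about (2.3, 4.7).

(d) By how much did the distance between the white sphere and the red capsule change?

-0.3

The distance was about 3.3 in the first image and 3.0 in the second, so they moved 0.3 units closer together.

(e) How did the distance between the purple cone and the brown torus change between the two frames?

-3.2

Before: roughly 8.2 units apart; after: 5.0. That's 3.2 units closer together.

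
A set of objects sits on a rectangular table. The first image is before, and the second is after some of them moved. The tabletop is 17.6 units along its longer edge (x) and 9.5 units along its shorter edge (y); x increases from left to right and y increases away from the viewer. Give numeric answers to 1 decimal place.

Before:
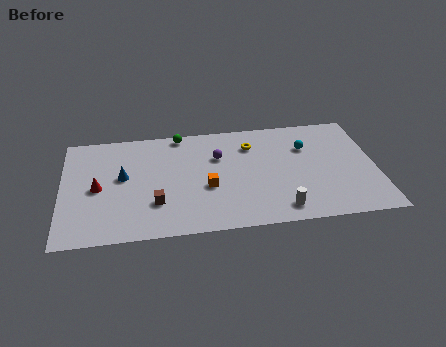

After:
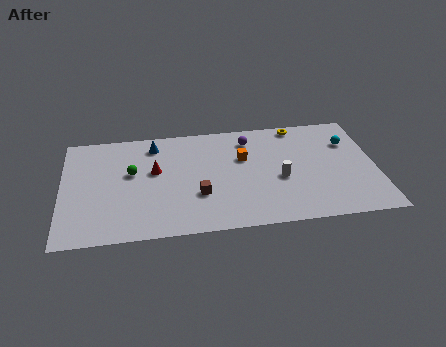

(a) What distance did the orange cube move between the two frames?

3.1

The orange cube was near (8.1, 3.8) before and (10.2, 6.1) after, so it travelled √(2.1² + 2.3²) ≈ 3.1 units.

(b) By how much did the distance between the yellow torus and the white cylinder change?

-1.2

The distance was about 6.0 in the first image and 4.8 in the second, so they moved 1.2 units closer together.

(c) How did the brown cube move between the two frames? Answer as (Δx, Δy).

(2.4, 0.4)

The brown cube started near (5.2, 2.8) and ended near (7.6, 3.2).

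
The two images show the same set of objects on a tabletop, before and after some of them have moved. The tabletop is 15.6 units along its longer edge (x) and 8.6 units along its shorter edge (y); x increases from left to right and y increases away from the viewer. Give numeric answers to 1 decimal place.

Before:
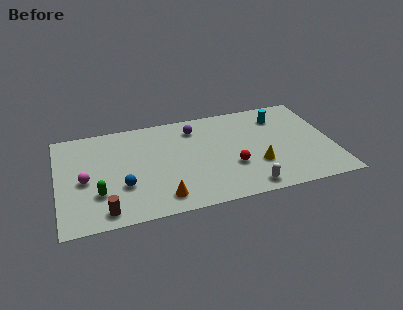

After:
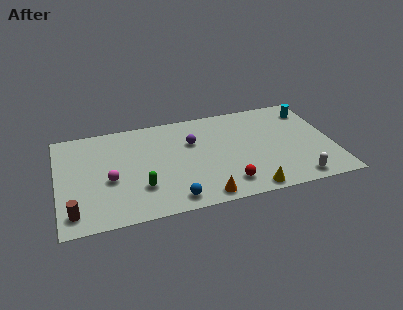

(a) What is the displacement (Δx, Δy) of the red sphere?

(-0.4, -1.4)

The red sphere was at about (9.8, 3.0) and moved to about (9.4, 1.6).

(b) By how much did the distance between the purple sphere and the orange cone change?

-1.1

The distance was about 5.9 in the first image and 4.8 in the second, so they moved 1.1 units closer together.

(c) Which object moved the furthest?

the blue sphere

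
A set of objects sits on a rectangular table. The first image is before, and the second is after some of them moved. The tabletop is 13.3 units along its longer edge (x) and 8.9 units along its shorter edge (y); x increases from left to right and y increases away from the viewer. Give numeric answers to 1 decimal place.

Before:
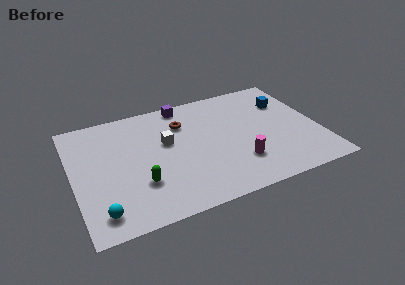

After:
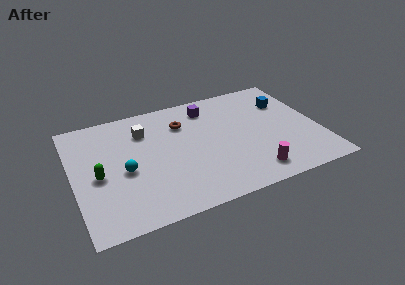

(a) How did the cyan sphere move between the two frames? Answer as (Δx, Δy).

(1.5, 2.5)

The cyan sphere started near (1.2, 1.4) and ended near (2.7, 3.9).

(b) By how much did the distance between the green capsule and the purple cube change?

+1.1

The distance was about 6.0 in the first image and 7.1 in the second, so they moved 1.1 units further apart.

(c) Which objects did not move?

the blue cube and the brown torus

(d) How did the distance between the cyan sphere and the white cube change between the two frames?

-2.5

Before: roughly 5.5 units apart; after: 3.0. That's 2.5 units closer together.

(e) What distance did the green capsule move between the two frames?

2.5

From (3.4, 2.7) to (1.3, 4.0), the green capsule covered √(2.1² + 1.3²) ≈ 2.5 units.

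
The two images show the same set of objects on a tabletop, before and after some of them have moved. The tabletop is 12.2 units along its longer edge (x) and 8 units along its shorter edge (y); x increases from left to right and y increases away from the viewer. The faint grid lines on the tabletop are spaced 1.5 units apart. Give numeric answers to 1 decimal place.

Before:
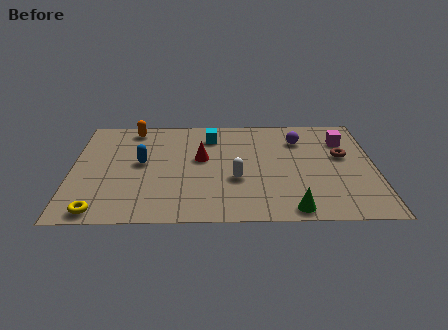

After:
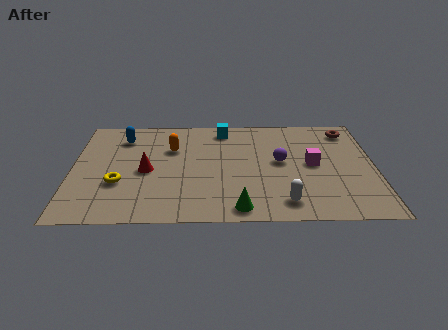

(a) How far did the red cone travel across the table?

2.4

The red cone was near (5.2, 4.6) before and (3.0, 3.7) after, so it travelled √(2.2² + 0.9²) ≈ 2.4 units.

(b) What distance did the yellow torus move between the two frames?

2.1

The yellow torus moved from about (1.2, 0.8) to (1.9, 2.8), a distance of √(0.7² + 2.0²) ≈ 2.1.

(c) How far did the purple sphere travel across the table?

1.9

From (9.2, 6.0) to (8.4, 4.3), the purple sphere covered √(0.8² + 1.7²) ≈ 1.9 units.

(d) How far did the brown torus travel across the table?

2.0

The brown torus moved from about (10.9, 4.7) to (11.2, 6.7), a distance of √(0.3² + 2.0²) ≈ 2.0.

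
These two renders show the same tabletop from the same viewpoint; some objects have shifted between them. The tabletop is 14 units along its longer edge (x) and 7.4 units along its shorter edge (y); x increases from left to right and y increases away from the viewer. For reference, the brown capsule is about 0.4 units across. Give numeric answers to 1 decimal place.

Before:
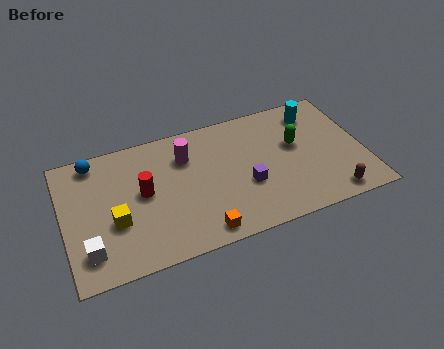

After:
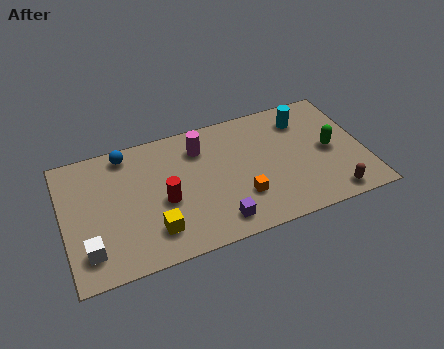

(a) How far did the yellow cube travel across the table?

2.0

The yellow cube was near (2.3, 2.8) before and (4.0, 1.7) after, so it travelled √(1.7² + 1.1²) ≈ 2.0 units.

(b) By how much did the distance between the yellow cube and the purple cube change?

-3.2

The distance was about 6.1 in the first image and 2.9 in the second, so they moved 3.2 units closer together.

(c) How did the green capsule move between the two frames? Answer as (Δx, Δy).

(1.5, -0.8)

The green capsule was at about (10.9, 4.4) and moved to about (12.4, 3.6).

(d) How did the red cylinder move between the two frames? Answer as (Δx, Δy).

(0.9, -0.8)

The red cylinder started near (3.7, 4.0) and ended near (4.6, 3.2).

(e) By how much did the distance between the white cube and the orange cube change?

+2.0

Before: roughly 5.1 units apart; after: 7.1. That's 2.0 units further apart.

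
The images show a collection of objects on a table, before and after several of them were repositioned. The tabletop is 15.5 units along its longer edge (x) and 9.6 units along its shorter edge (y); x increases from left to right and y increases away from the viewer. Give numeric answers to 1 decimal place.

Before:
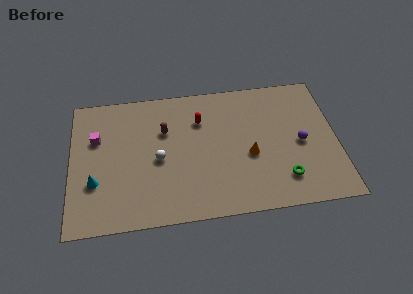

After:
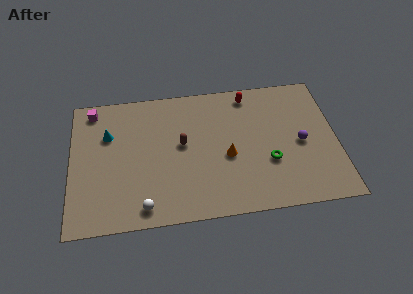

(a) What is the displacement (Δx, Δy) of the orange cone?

(-1.3, 0.1)

From the two frames, the orange cone sits at roughly (10.4, 4.0) before and (9.1, 4.1) after.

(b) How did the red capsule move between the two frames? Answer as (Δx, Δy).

(2.9, 1.5)

From the two frames, the red capsule sits at roughly (7.6, 6.9) before and (10.5, 8.4) after.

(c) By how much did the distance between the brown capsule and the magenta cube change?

+2.1

They were about 4.0 units apart before and 6.1 after — 2.1 units further apart.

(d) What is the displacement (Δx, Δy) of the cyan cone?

(0.8, 3.3)

The cyan cone was at about (1.4, 3.2) and moved to about (2.2, 6.5).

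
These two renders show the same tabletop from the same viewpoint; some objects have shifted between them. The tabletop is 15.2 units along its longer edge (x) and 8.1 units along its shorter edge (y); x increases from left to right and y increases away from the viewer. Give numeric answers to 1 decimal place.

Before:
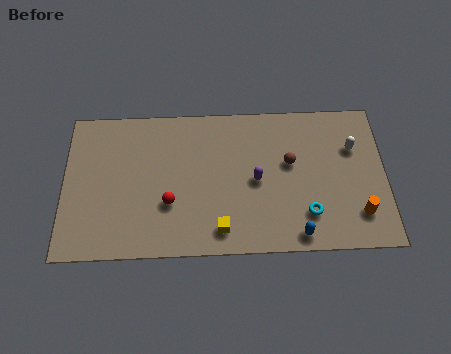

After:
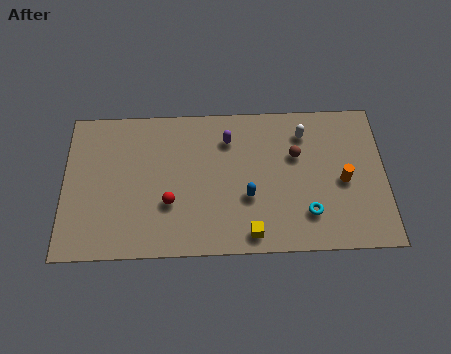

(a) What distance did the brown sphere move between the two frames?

0.5

The brown sphere moved from about (10.7, 4.8) to (11.0, 5.2), a distance of √(0.3² + 0.4²) ≈ 0.5.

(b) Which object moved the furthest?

the blue capsule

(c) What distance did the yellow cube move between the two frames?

1.4

The yellow cube moved from about (7.4, 1.3) to (8.8, 1.0), a distance of √(1.4² + 0.3²) ≈ 1.4.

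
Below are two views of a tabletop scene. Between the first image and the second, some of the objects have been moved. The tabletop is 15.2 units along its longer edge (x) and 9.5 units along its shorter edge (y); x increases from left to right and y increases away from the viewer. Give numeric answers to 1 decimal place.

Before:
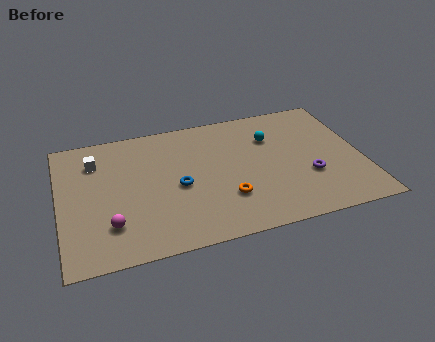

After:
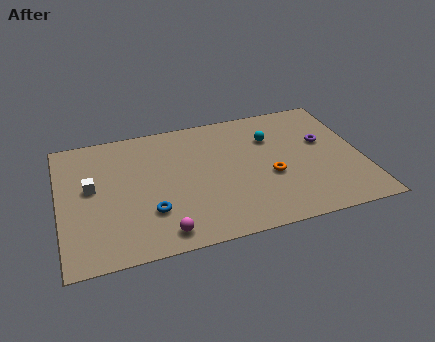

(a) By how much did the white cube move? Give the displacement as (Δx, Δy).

(-0.3, -1.9)

The white cube was at about (1.9, 7.2) and moved to about (1.6, 5.3).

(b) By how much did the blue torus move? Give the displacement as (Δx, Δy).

(-1.5, -1.5)

The blue torus was at about (5.9, 4.3) and moved to about (4.4, 2.8).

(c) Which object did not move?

the cyan sphere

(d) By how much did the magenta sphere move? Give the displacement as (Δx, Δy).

(2.5, -1.2)

From the two frames, the magenta sphere sits at roughly (2.4, 2.4) before and (4.9, 1.2) after.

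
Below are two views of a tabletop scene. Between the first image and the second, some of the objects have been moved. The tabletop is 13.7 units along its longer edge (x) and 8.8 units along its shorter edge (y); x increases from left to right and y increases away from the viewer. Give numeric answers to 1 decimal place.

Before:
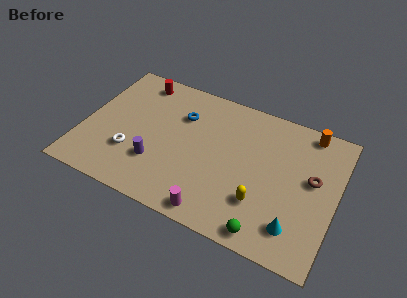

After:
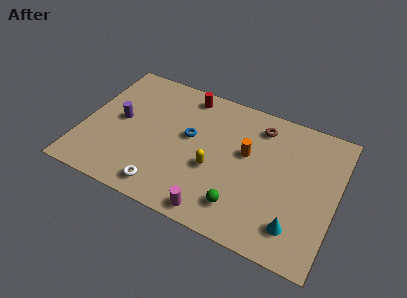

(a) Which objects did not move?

the cyan cone and the magenta cylinder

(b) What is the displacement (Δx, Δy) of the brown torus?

(-3.1, 2.2)

From the two frames, the brown torus sits at roughly (12.4, 5.0) before and (9.3, 7.2) after.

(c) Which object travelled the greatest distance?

the orange cylinder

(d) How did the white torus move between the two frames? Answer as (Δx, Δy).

(2.0, -1.5)

The white torus started near (2.8, 2.7) and ended near (4.8, 1.2).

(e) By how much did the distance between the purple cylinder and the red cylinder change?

-0.8

The distance was about 5.3 in the first image and 4.5 in the second, so they moved 0.8 units closer together.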